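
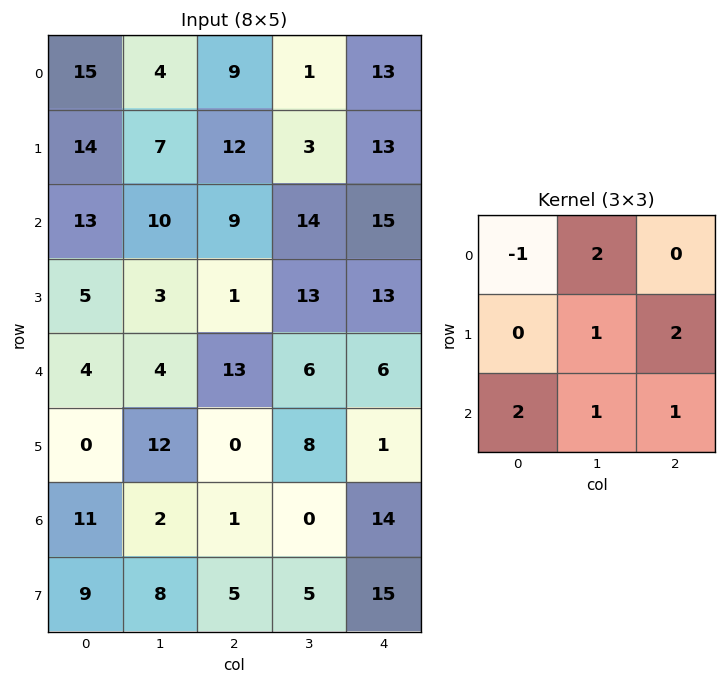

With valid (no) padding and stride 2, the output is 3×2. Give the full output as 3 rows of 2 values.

69 69
37 96
41 25

Output[0,0]: The receptive field on the input at this output position is [15 4 9 / 14 7 12 / 13 10 9]. Elementwise product with the kernel and sum: 15·-1 + 4·2 + 7·1 + 12·2 + 13·2 + 10·1 + 9·1.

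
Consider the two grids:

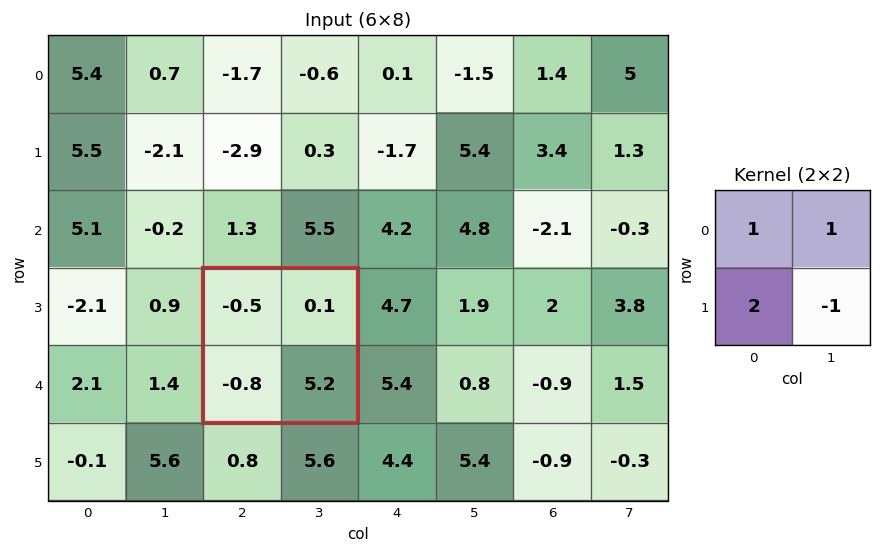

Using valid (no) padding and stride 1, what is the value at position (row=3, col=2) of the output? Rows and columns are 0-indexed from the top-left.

The receptive field on the input at this output position is [-0.5 0.1 / -0.8 5.2]. Elementwise product with the kernel and sum: -0.5·1 + 0.1·1 + -0.8·2 + 5.2·-1.

-7.2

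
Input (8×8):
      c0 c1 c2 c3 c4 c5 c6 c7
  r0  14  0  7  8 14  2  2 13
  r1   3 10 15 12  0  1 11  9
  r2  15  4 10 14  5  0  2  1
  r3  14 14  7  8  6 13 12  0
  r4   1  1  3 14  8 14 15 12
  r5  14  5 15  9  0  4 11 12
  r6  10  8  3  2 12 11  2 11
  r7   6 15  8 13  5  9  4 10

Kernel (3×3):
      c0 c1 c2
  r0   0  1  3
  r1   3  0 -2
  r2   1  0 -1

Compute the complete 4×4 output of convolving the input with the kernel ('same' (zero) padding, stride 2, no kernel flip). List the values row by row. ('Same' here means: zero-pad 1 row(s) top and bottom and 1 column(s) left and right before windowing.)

-10 -18 31 -28
11 41 40 49
49 2 64 22
-2 64 0 57

Output[0,0]: The receptive field on the zero-padded input at this output position is [0 0 0 / 0 14 0 / 0 3 10]. Elementwise product with the kernel and sum: 0·1 + 0·3 + 0·3 + 0·-2 + 0·1 + 10·-1.
Output[0,1]: The receptive field on the zero-padded input at this output position is [0 0 0 / 0 7 8 / 10 15 12]. Elementwise product with the kernel and sum: 0·1 + 0·3 + 0·3 + 8·-2 + 10·1 + 12·-1.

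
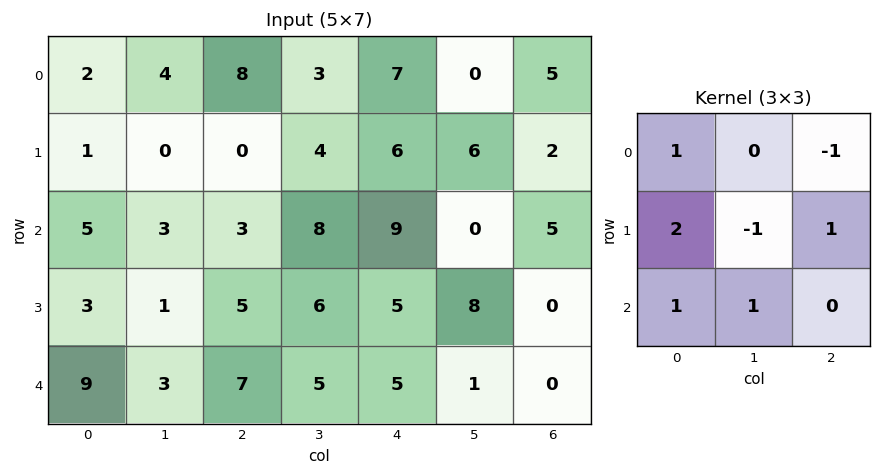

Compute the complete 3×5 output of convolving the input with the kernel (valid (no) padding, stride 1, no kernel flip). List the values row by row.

Output[0,0]: The receptive field on the input at this output position is [2 4 8 / 1 0 0 / 5 3 3]. Elementwise product with the kernel and sum: 2·1 + 8·-1 + 1·2 + 0·-1 + 0·1 + 5·1 + 3·1.
Output[0,1]: The receptive field on the input at this output position is [4 8 3 / 0 0 4 / 3 3 8]. Elementwise product with the kernel and sum: 4·1 + 3·-1 + 0·2 + 0·-1 + 4·1 + 3·1 + 3·1.

4 11 14 28 19
15 13 12 16 40
24 8 15 33 12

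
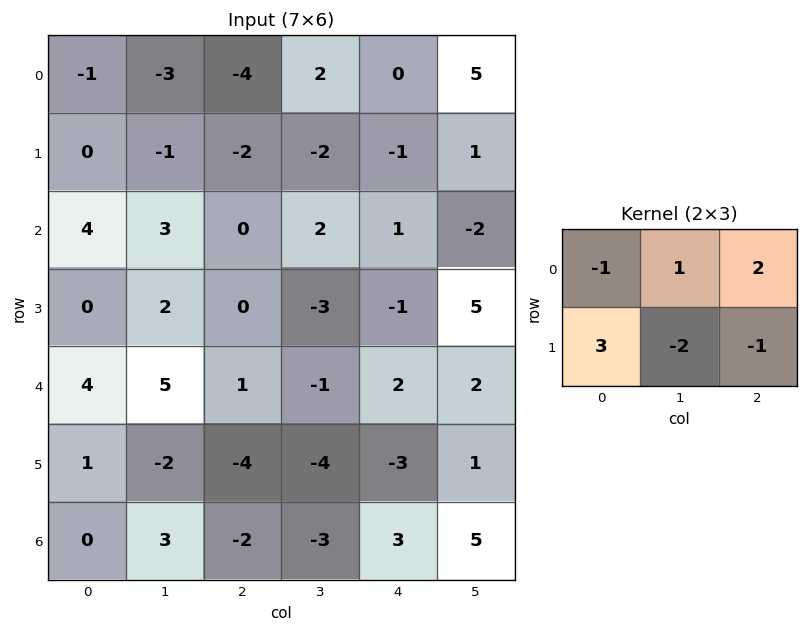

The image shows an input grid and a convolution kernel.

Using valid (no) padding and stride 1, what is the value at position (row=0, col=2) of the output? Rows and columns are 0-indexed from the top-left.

The receptive field on the input at this output position is [-4 2 0 / -2 -2 -1]. Elementwise product with the kernel and sum: -4·-1 + 2·1 + 0·2 + -2·3 + -2·-2 + -1·-1.

5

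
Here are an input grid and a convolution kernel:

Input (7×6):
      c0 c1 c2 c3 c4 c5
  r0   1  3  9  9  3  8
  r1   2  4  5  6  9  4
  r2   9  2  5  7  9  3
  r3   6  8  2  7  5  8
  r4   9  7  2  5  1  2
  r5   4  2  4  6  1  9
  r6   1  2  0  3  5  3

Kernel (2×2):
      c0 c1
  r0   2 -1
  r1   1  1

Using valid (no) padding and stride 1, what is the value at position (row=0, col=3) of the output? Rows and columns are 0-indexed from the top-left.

The receptive field on the input at this output position is [9 3 / 6 9]. Elementwise product with the kernel and sum: 9·2 + 3·-1 + 6·1 + 9·1.

30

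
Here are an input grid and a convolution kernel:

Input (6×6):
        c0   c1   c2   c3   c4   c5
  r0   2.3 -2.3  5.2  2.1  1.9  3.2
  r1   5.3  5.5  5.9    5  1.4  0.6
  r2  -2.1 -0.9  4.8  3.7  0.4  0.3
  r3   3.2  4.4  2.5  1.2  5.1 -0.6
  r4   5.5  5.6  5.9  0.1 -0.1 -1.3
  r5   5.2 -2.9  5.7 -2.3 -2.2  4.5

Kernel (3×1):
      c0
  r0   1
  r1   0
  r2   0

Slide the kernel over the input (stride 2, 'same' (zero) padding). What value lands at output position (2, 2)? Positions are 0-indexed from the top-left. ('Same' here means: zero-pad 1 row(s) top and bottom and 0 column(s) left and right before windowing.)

The receptive field on the zero-padded input at this output position is [5.1 / -0.1 / -2.2]. Elementwise product with the kernel and sum: 5.1·1.

5.1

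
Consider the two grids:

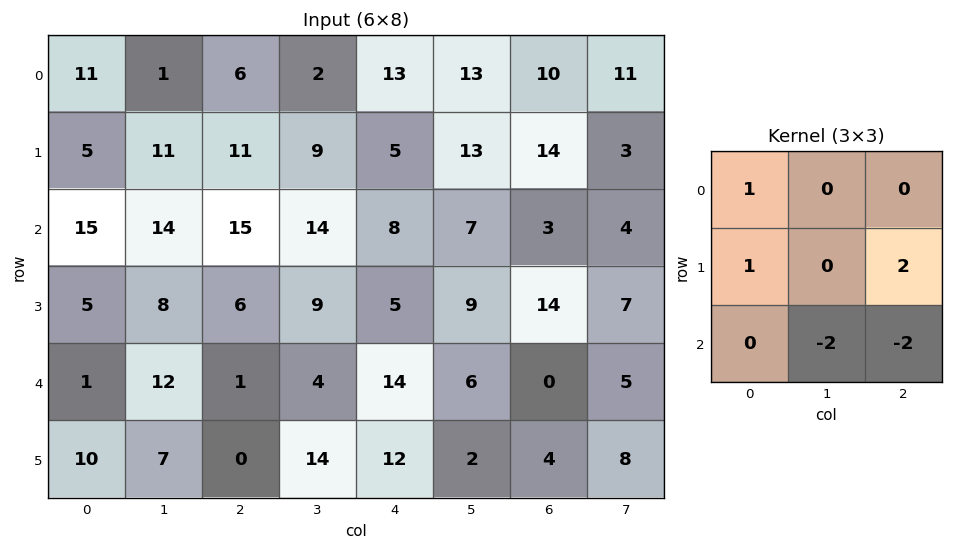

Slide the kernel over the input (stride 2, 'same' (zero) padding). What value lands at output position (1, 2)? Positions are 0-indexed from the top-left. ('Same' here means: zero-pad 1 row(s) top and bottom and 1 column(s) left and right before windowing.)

9

The receptive field on the zero-padded input at this output position is [9 5 13 / 14 8 7 / 9 5 9]. Elementwise product with the kernel and sum: 9·1 + 14·1 + 7·2 + 5·-2 + 9·-2.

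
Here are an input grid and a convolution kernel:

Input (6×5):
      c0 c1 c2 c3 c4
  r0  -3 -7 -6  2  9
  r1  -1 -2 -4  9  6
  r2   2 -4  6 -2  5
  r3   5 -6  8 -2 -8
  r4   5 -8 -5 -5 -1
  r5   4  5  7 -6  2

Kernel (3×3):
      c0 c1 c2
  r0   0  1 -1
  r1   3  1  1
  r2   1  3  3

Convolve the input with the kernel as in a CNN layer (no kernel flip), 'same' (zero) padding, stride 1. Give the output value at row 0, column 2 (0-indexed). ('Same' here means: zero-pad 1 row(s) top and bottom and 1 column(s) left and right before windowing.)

-12

The receptive field on the zero-padded input at this output position is [0 0 0 / -7 -6 2 / -2 -4 9]. Elementwise product with the kernel and sum: 0·1 + 0·-1 + -7·3 + -6·1 + 2·1 + -2·1 + -4·3 + 9·3.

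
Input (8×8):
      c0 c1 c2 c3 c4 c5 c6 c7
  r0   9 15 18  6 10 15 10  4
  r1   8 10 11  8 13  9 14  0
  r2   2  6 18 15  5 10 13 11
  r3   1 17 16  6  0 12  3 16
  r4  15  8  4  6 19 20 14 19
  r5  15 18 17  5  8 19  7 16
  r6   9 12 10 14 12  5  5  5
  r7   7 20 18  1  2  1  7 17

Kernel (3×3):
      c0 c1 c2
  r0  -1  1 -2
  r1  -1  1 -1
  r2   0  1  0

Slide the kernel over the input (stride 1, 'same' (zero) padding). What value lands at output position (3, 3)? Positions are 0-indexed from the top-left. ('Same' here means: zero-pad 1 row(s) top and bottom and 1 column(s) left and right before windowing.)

-17

The receptive field on the zero-padded input at this output position is [18 15 5 / 16 6 0 / 4 6 19]. Elementwise product with the kernel and sum: 18·-1 + 15·1 + 5·-2 + 16·-1 + 6·1 + 0·-1 + 6·1.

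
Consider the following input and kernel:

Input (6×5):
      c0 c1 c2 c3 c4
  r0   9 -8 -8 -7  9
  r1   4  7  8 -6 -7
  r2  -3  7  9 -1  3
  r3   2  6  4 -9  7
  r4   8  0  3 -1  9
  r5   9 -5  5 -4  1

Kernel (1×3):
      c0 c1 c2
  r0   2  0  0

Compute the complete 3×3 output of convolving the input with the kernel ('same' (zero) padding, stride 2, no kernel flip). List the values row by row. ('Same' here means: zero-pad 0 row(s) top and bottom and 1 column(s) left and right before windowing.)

0 -16 -14
0 14 -2
0 0 -2

Output[0,0]: The receptive field on the zero-padded input at this output position is [0 9 -8]. Elementwise product with the kernel and sum: 0·2.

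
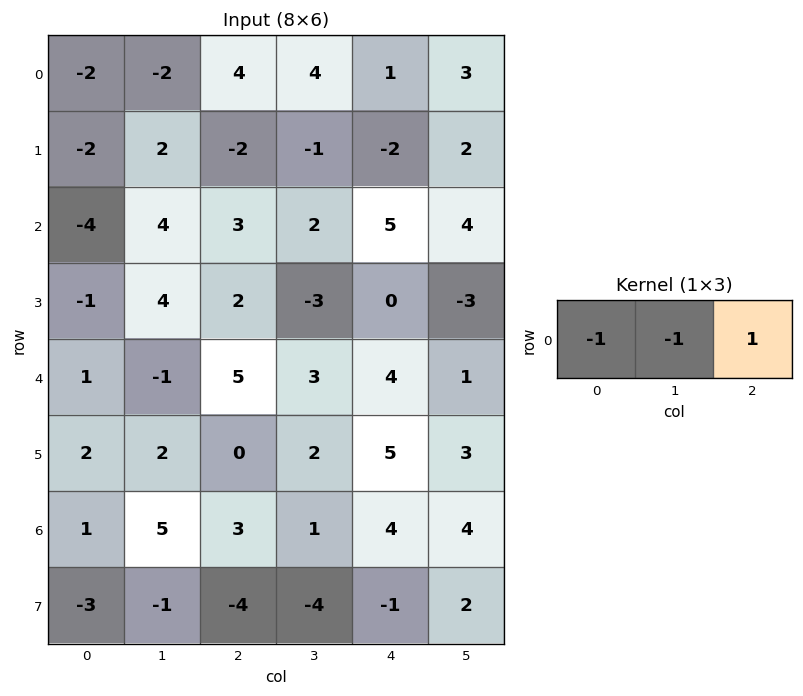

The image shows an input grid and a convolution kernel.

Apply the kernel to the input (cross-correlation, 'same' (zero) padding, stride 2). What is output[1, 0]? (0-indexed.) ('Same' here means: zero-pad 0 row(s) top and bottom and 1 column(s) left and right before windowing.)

8

The receptive field on the zero-padded input at this output position is [0 -4 4]. Elementwise product with the kernel and sum: 0·-1 + -4·-1 + 4·1.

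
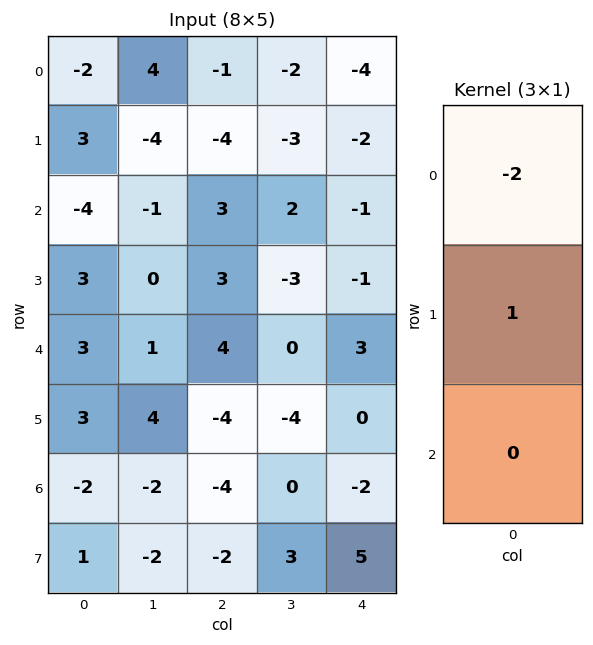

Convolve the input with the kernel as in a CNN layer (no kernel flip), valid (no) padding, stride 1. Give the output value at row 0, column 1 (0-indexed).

The receptive field on the input at this output position is [4 / -4 / -1]. Elementwise product with the kernel and sum: 4·-2 + -4·1.

-12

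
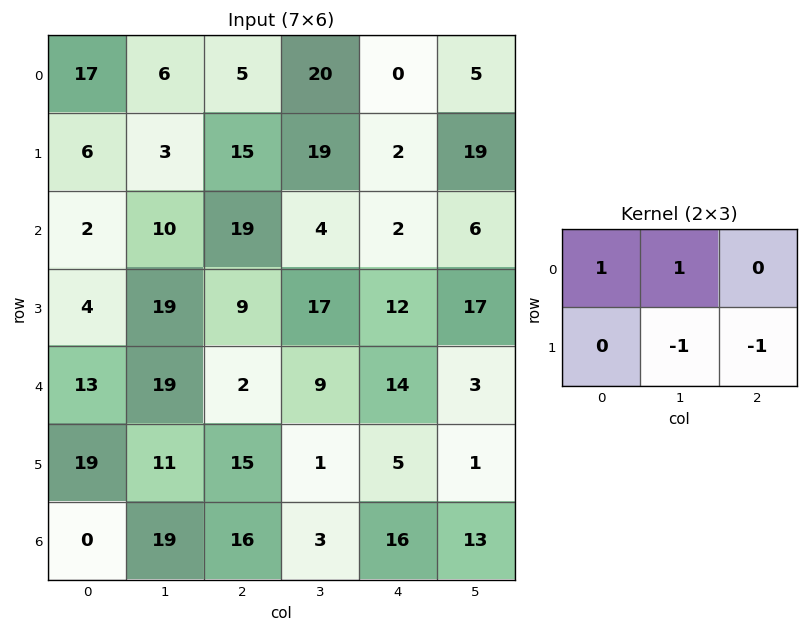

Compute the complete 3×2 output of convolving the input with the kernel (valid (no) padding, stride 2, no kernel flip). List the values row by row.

5 4
-16 -6
6 5

Output[0,0]: The receptive field on the input at this output position is [17 6 5 / 6 3 15]. Elementwise product with the kernel and sum: 17·1 + 6·1 + 3·-1 + 15·-1.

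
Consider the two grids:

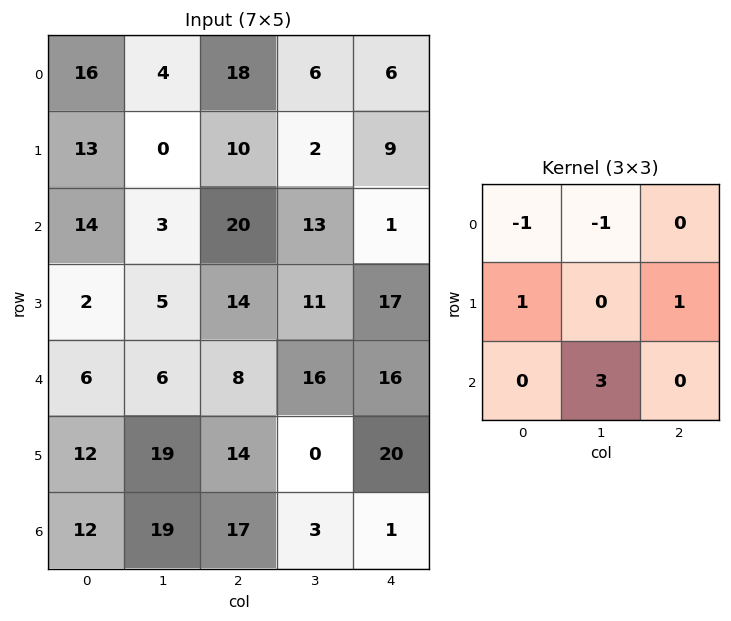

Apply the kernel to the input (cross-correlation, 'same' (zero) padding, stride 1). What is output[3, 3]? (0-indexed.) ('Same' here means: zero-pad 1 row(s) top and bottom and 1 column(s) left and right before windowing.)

The receptive field on the zero-padded input at this output position is [20 13 1 / 14 11 17 / 8 16 16]. Elementwise product with the kernel and sum: 20·-1 + 13·-1 + 14·1 + 17·1 + 16·3.

46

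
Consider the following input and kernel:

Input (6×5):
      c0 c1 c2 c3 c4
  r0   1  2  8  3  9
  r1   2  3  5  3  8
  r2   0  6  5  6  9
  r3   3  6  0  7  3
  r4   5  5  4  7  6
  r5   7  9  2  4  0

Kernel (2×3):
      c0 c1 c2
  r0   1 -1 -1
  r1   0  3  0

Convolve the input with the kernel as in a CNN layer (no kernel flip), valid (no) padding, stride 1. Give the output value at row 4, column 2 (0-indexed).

The receptive field on the input at this output position is [4 7 6 / 2 4 0]. Elementwise product with the kernel and sum: 4·1 + 7·-1 + 6·-1 + 4·3.

3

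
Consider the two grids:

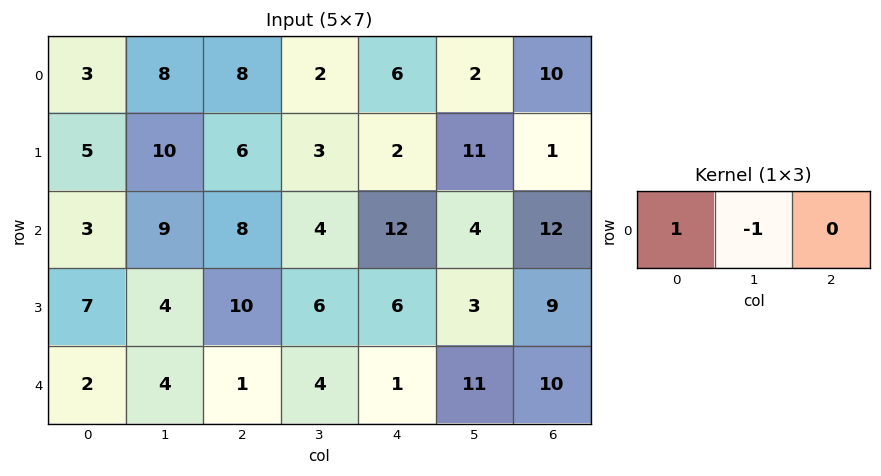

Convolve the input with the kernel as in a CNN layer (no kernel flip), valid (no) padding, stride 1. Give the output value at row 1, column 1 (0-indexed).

4

The receptive field on the input at this output position is [10 6 3]. Elementwise product with the kernel and sum: 10·1 + 6·-1.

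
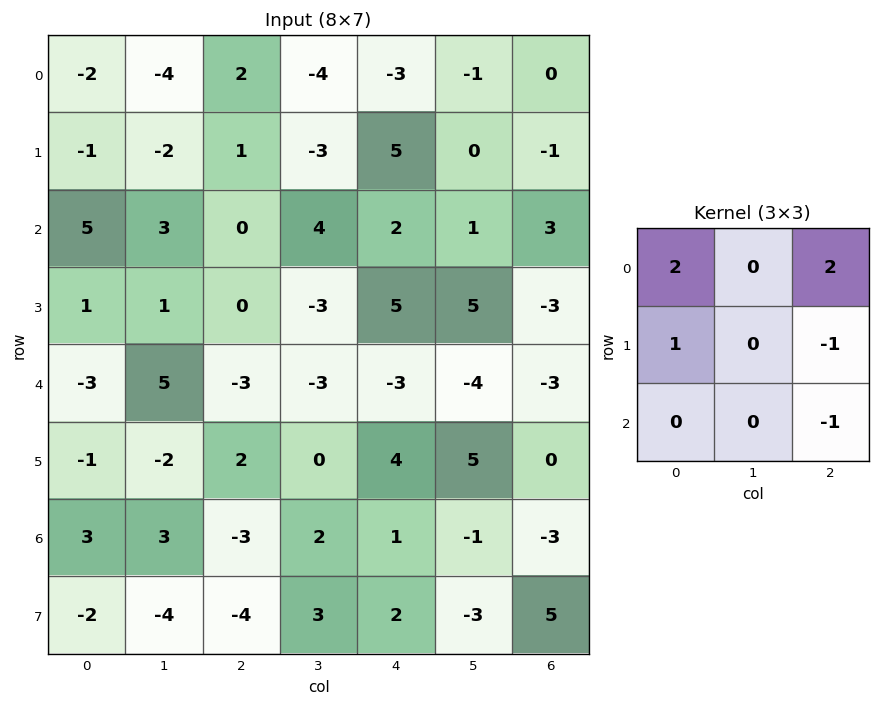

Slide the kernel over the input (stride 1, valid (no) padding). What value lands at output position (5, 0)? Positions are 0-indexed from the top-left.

12

The receptive field on the input at this output position is [-1 -2 2 / 3 3 -3 / -2 -4 -4]. Elementwise product with the kernel and sum: -1·2 + 2·2 + 3·1 + -3·-1 + -4·-1.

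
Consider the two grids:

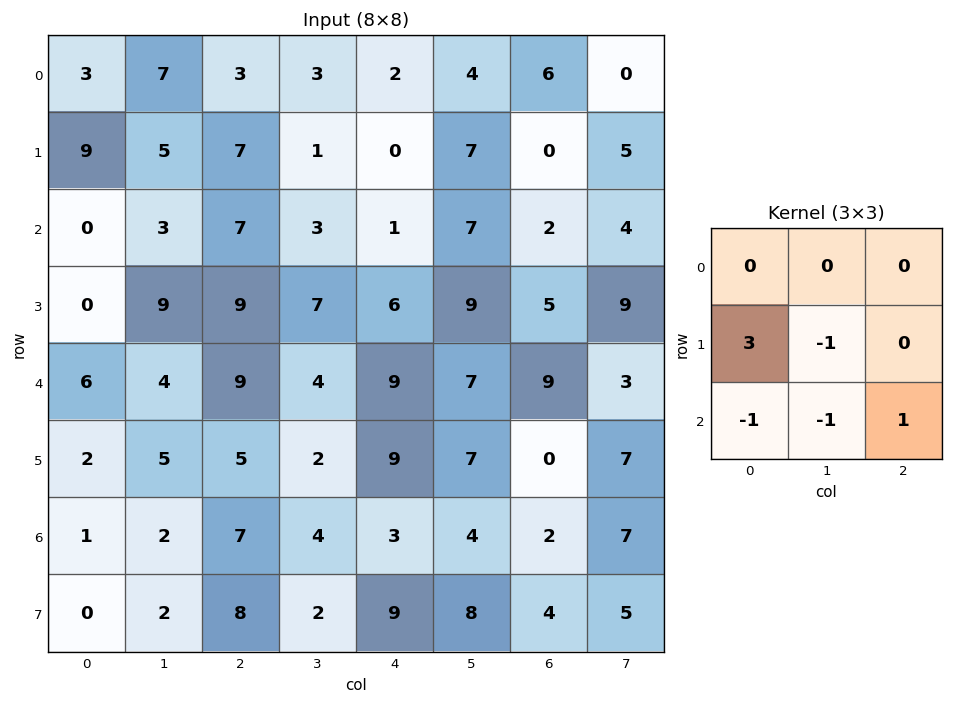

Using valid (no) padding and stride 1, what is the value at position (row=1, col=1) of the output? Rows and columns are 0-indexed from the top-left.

-9

The receptive field on the input at this output position is [5 7 1 / 3 7 3 / 9 9 7]. Elementwise product with the kernel and sum: 3·3 + 7·-1 + 9·-1 + 9·-1 + 7·1.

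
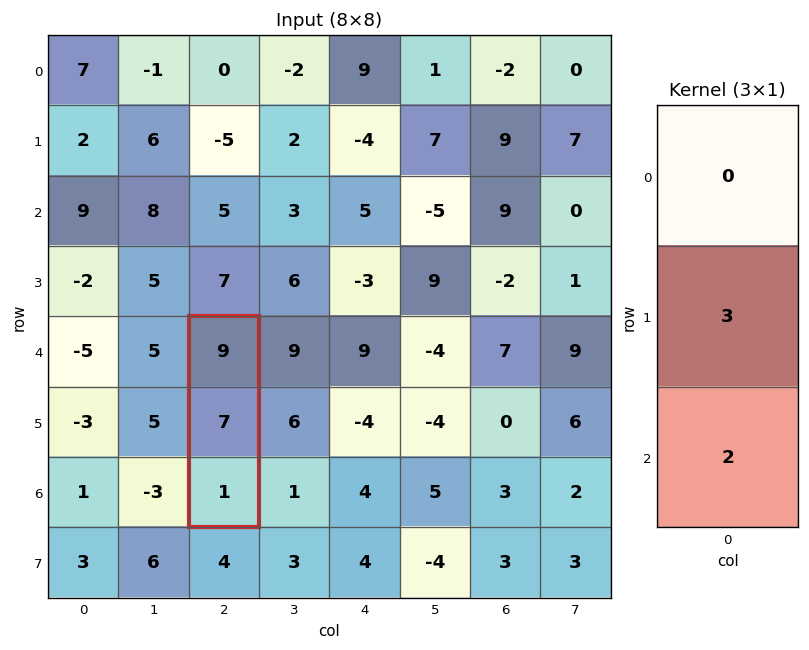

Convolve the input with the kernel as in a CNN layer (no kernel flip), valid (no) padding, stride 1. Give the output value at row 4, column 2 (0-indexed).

23

The receptive field on the input at this output position is [9 / 7 / 1]. Elementwise product with the kernel and sum: 7·3 + 1·2.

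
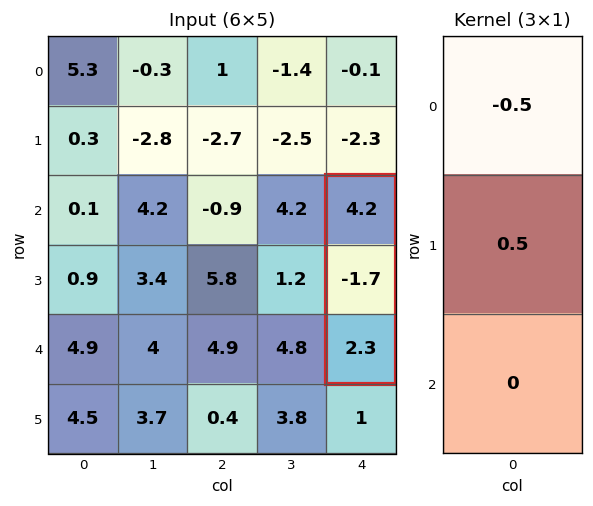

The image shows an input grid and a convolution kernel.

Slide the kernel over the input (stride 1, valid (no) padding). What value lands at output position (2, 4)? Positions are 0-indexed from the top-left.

The receptive field on the input at this output position is [4.2 / -1.7 / 2.3]. Elementwise product with the kernel and sum: 4.2·-0.5 + -1.7·0.5.

-2.95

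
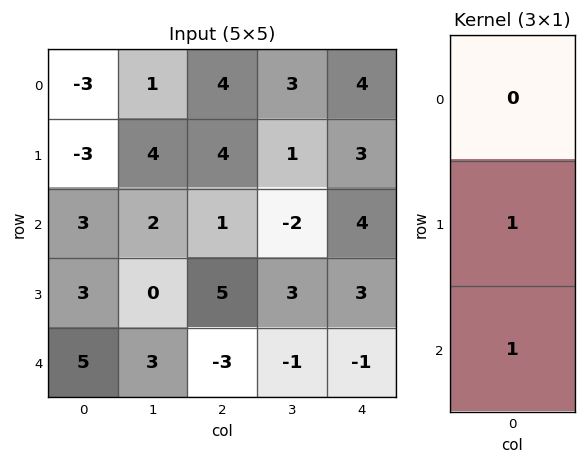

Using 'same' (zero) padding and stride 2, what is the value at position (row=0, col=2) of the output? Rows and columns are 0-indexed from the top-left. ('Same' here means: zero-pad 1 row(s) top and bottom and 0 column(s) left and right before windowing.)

The receptive field on the zero-padded input at this output position is [0 / 4 / 3]. Elementwise product with the kernel and sum: 4·1 + 3·1.

7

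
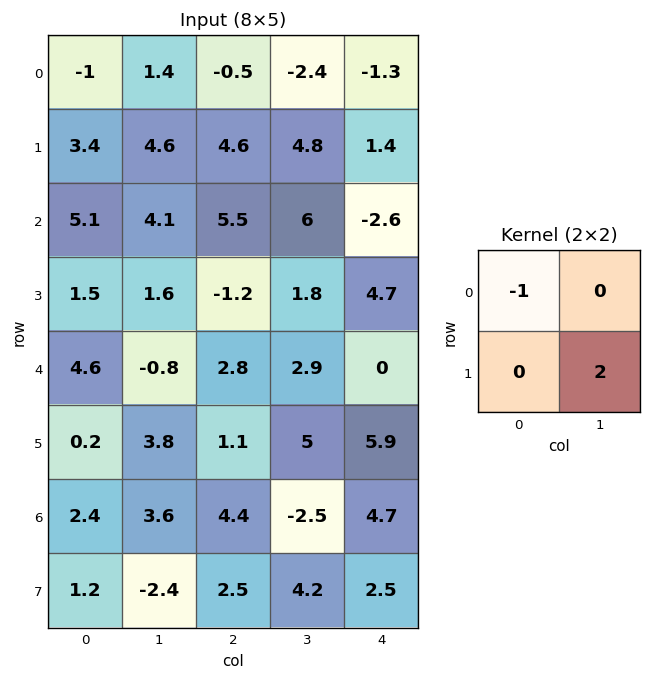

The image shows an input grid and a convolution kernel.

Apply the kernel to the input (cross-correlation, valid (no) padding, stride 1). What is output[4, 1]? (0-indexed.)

3

The receptive field on the input at this output position is [-0.8 2.8 / 3.8 1.1]. Elementwise product with the kernel and sum: -0.8·-1 + 1.1·2.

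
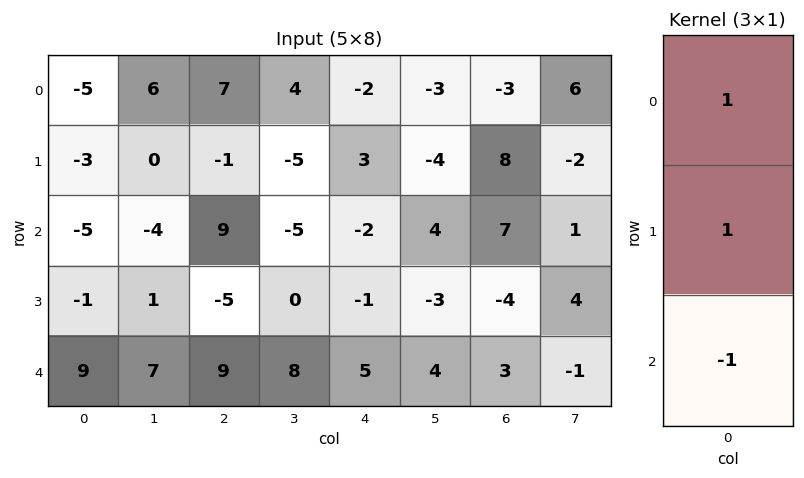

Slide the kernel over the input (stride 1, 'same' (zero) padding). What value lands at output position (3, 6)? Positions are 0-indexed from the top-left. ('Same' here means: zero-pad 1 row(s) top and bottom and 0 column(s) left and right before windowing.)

The receptive field on the zero-padded input at this output position is [7 / -4 / 3]. Elementwise product with the kernel and sum: 7·1 + -4·1 + 3·-1.

0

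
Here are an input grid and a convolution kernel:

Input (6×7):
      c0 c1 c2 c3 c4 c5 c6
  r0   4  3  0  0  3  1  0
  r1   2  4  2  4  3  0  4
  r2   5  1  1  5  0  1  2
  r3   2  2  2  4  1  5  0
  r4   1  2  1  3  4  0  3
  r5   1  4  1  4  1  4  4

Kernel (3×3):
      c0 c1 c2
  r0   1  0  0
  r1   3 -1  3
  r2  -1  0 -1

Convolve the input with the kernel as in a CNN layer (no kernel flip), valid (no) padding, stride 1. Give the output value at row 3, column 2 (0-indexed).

The receptive field on the input at this output position is [2 4 1 / 1 3 4 / 1 4 1]. Elementwise product with the kernel and sum: 2·1 + 1·3 + 3·-1 + 4·3 + 1·-1 + 1·-1.

12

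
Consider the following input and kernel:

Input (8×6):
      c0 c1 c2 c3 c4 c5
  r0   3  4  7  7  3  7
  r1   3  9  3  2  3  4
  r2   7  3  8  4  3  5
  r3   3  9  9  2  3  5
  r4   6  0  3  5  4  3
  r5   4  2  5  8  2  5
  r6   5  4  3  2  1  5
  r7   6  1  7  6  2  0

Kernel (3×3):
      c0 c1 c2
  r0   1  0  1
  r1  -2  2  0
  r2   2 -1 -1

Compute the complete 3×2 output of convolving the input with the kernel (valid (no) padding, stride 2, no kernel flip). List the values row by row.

Output[0,0]: The receptive field on the input at this output position is [3 4 7 / 3 9 3 / 7 3 8]. Elementwise product with the kernel and sum: 3·1 + 7·1 + 3·-2 + 9·2 + 7·2 + 3·-1 + 8·-1.

25 17
36 -6
8 16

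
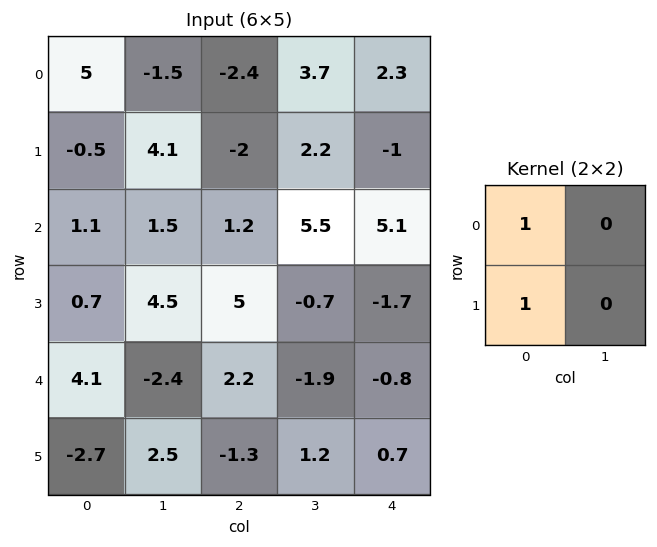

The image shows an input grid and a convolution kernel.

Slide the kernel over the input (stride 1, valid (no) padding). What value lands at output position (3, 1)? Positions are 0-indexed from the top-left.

The receptive field on the input at this output position is [4.5 5 / -2.4 2.2]. Elementwise product with the kernel and sum: 4.5·1 + -2.4·1.

2.1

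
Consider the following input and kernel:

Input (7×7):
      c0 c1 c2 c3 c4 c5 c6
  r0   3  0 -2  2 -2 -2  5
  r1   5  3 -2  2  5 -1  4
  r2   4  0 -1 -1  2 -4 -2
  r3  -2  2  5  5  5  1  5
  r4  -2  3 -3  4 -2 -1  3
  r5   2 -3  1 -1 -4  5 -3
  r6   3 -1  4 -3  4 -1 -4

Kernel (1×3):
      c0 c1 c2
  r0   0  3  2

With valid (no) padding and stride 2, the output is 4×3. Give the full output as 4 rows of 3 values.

-4 2 4
-2 1 -16
3 8 3
5 -1 -11

Output[0,0]: The receptive field on the input at this output position is [3 0 -2]. Elementwise product with the kernel and sum: 0·3 + -2·2.
Output[0,1]: The receptive field on the input at this output position is [-2 2 -2]. Elementwise product with the kernel and sum: 2·3 + -2·2.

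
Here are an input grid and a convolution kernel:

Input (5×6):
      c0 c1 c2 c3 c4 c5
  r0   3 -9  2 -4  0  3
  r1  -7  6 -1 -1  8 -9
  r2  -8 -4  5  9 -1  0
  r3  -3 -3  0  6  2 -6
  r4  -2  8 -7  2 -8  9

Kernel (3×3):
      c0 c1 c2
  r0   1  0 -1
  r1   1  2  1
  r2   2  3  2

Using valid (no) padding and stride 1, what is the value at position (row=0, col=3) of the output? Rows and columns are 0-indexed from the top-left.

14

The receptive field on the input at this output position is [-4 0 3 / -1 8 -9 / 9 -1 0]. Elementwise product with the kernel and sum: -4·1 + 3·-1 + -1·1 + 8·2 + -9·1 + 9·2 + -1·3 + 0·2.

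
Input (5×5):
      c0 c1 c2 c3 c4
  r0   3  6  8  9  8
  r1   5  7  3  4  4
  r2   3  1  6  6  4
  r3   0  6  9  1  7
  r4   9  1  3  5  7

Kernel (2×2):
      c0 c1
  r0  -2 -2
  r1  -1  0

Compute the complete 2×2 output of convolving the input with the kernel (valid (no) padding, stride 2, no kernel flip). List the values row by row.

Output[0,0]: The receptive field on the input at this output position is [3 6 / 5 7]. Elementwise product with the kernel and sum: 3·-2 + 6·-2 + 5·-1.

-23 -37
-8 -33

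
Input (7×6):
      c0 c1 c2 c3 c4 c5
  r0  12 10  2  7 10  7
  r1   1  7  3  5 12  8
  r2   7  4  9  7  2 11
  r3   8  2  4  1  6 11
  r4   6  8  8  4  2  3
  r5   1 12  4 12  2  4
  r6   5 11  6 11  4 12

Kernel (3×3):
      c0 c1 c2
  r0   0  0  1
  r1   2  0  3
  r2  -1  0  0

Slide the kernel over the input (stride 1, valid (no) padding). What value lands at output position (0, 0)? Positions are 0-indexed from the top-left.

6

The receptive field on the input at this output position is [12 10 2 / 1 7 3 / 7 4 9]. Elementwise product with the kernel and sum: 2·1 + 1·2 + 3·3 + 7·-1.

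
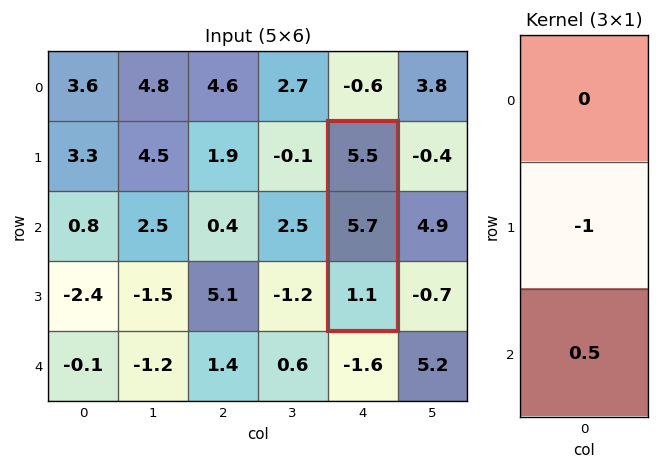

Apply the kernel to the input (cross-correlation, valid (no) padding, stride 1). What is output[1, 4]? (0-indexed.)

The receptive field on the input at this output position is [5.5 / 5.7 / 1.1]. Elementwise product with the kernel and sum: 5.7·-1 + 1.1·0.5.

-5.15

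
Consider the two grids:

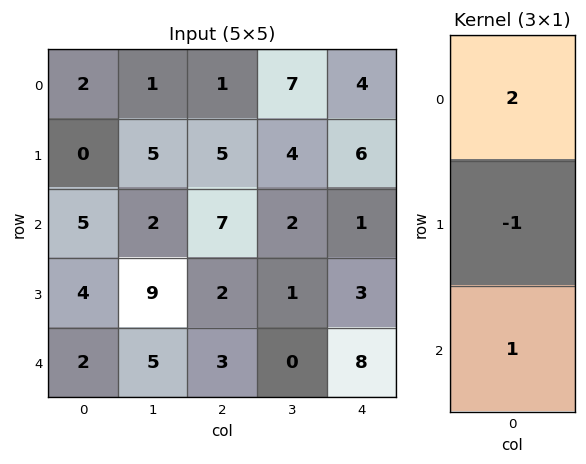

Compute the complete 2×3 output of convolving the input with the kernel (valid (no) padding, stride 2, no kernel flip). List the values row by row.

Output[0,0]: The receptive field on the input at this output position is [2 / 0 / 5]. Elementwise product with the kernel and sum: 2·2 + 0·-1 + 5·1.
Output[0,1]: The receptive field on the input at this output position is [1 / 5 / 7]. Elementwise product with the kernel and sum: 1·2 + 5·-1 + 7·1.

9 4 3
8 15 7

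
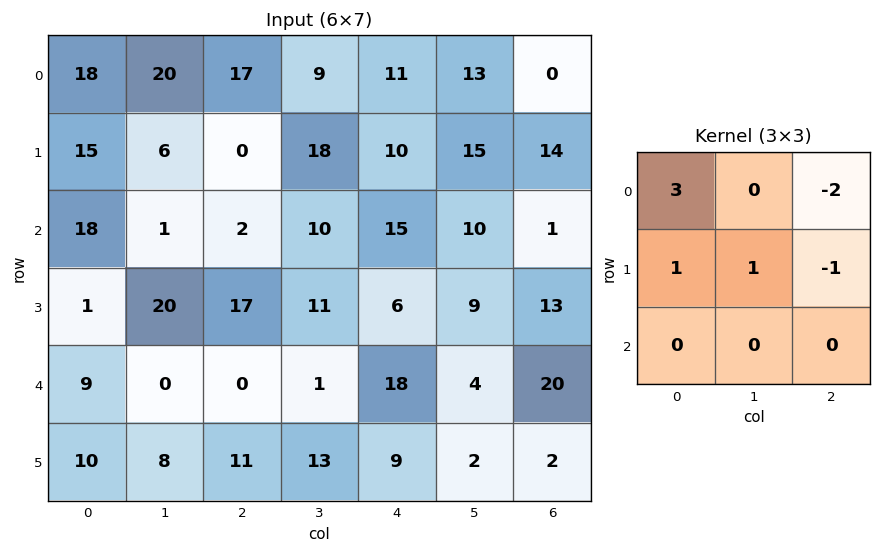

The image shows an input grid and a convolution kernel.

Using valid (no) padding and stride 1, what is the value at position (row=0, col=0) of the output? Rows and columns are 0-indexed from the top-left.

41

The receptive field on the input at this output position is [18 20 17 / 15 6 0 / 18 1 2]. Elementwise product with the kernel and sum: 18·3 + 17·-2 + 15·1 + 6·1 + 0·-1.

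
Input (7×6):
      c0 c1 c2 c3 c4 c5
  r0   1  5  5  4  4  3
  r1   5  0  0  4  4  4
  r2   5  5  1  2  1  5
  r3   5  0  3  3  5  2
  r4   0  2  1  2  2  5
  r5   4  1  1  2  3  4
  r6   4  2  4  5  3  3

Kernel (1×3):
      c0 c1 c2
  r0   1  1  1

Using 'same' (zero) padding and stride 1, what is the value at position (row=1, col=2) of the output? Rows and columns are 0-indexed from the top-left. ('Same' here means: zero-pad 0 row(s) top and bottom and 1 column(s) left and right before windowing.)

The receptive field on the zero-padded input at this output position is [0 0 4]. Elementwise product with the kernel and sum: 0·1 + 0·1 + 4·1.

4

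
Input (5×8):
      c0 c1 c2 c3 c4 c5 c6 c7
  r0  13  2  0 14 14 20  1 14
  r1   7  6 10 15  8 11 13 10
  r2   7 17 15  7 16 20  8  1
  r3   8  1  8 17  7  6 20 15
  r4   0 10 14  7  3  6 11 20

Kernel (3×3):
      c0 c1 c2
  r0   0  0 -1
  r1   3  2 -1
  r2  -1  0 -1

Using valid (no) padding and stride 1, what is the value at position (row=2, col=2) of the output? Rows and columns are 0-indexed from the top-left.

The receptive field on the input at this output position is [15 7 16 / 8 17 7 / 14 7 3]. Elementwise product with the kernel and sum: 16·-1 + 8·3 + 17·2 + 7·-1 + 14·-1 + 3·-1.

18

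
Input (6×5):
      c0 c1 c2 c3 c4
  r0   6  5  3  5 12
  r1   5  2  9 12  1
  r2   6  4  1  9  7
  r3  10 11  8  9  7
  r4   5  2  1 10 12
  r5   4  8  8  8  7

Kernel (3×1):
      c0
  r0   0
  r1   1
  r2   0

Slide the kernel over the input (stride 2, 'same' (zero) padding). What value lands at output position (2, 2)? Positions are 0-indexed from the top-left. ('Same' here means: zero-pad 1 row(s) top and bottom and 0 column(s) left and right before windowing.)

The receptive field on the zero-padded input at this output position is [7 / 12 / 7]. Elementwise product with the kernel and sum: 12·1.

12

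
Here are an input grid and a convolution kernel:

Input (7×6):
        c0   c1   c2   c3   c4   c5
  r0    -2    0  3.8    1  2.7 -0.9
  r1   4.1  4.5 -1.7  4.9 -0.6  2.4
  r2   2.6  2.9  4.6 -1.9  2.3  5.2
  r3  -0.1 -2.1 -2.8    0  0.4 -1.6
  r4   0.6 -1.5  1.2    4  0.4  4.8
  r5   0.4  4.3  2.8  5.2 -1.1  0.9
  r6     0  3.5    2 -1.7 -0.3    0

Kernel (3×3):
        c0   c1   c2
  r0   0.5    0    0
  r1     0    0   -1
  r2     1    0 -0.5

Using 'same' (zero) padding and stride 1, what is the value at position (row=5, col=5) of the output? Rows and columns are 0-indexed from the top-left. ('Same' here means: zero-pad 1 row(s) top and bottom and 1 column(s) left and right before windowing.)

The receptive field on the zero-padded input at this output position is [0.4 4.8 0 / -1.1 0.9 0 / -0.3 0 0]. Elementwise product with the kernel and sum: 0.4·0.5 + 0·-1 + -0.3·1 + 0·-0.5.

-0.1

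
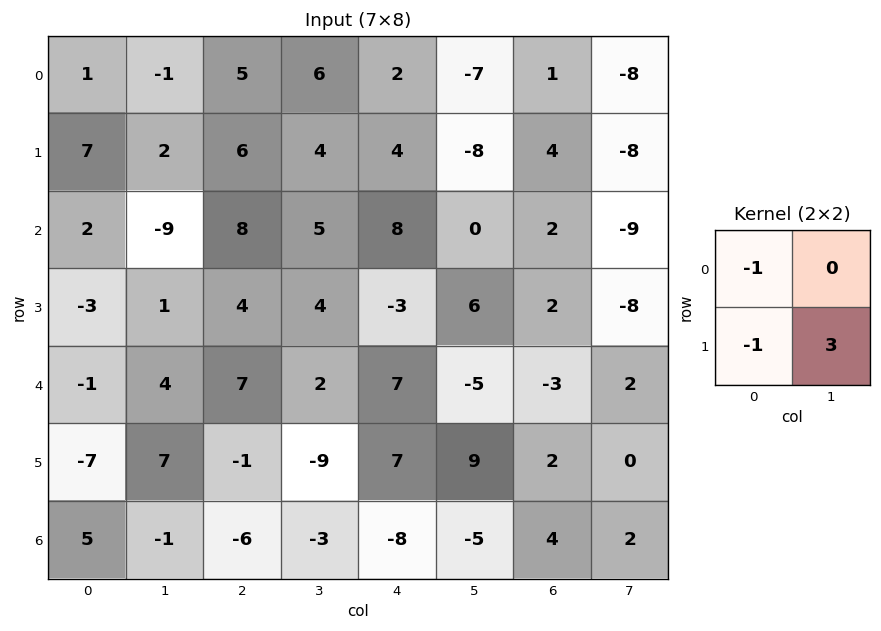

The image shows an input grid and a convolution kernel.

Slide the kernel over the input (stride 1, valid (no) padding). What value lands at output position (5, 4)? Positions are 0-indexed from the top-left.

The receptive field on the input at this output position is [7 9 / -8 -5]. Elementwise product with the kernel and sum: 7·-1 + -8·-1 + -5·3.

-14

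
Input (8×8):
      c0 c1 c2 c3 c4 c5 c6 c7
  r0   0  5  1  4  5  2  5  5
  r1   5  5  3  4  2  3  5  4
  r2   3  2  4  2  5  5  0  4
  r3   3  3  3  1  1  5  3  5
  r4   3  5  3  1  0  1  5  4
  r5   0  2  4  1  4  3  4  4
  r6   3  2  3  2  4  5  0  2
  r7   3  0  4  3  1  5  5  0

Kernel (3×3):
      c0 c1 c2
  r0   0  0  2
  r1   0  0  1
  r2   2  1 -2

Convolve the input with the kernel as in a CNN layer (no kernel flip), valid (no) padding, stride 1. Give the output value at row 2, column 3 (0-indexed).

The receptive field on the input at this output position is [2 5 5 / 1 1 5 / 1 0 1]. Elementwise product with the kernel and sum: 5·2 + 5·1 + 1·2 + 0·1 + 1·-2.

15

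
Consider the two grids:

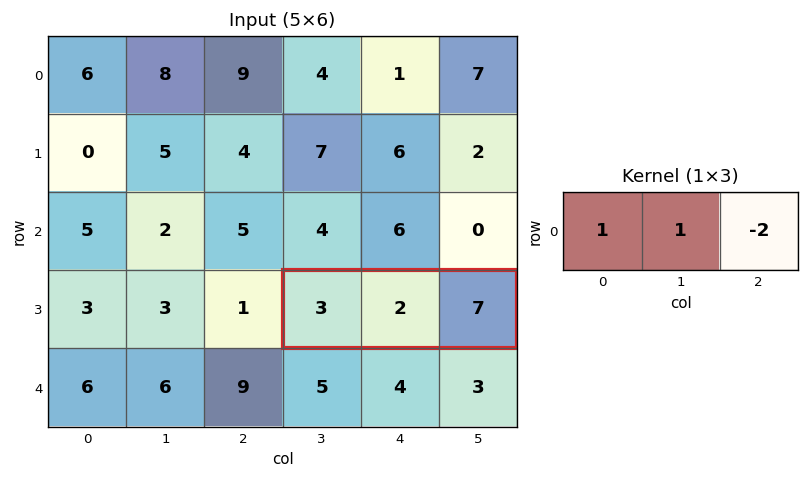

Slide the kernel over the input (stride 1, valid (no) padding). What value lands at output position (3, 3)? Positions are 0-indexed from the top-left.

The receptive field on the input at this output position is [3 2 7]. Elementwise product with the kernel and sum: 3·1 + 2·1 + 7·-2.

-9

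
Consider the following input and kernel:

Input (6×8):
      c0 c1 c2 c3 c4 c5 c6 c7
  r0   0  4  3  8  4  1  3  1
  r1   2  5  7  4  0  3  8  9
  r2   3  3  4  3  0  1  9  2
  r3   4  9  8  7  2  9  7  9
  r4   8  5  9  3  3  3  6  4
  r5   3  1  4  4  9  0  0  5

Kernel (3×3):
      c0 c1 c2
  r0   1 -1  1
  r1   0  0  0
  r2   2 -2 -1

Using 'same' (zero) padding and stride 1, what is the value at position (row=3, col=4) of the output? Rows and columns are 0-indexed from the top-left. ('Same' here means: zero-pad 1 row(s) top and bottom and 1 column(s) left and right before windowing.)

1

The receptive field on the zero-padded input at this output position is [3 0 1 / 7 2 9 / 3 3 3]. Elementwise product with the kernel and sum: 3·1 + 0·-1 + 1·1 + 3·2 + 3·-2 + 3·-1.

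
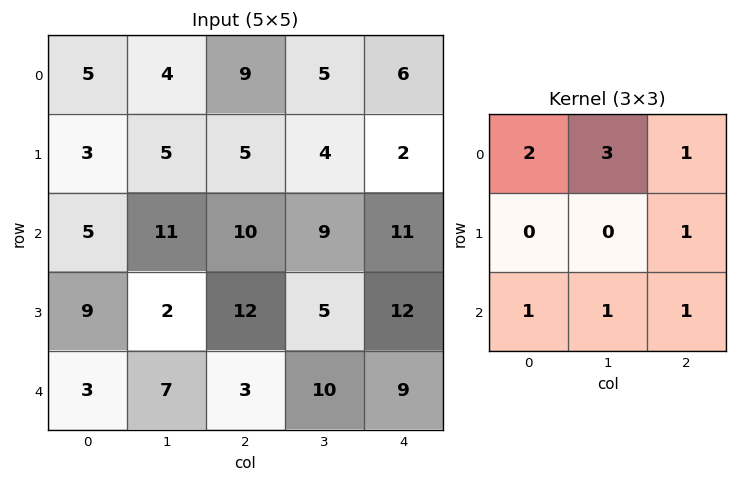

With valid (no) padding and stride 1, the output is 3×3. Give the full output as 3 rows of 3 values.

62 74 71
59 57 64
78 86 92

Output[0,0]: The receptive field on the input at this output position is [5 4 9 / 3 5 5 / 5 11 10]. Elementwise product with the kernel and sum: 5·2 + 4·3 + 9·1 + 5·1 + 5·1 + 11·1 + 10·1.
Output[0,1]: The receptive field on the input at this output position is [4 9 5 / 5 5 4 / 11 10 9]. Elementwise product with the kernel and sum: 4·2 + 9·3 + 5·1 + 4·1 + 11·1 + 10·1 + 9·1.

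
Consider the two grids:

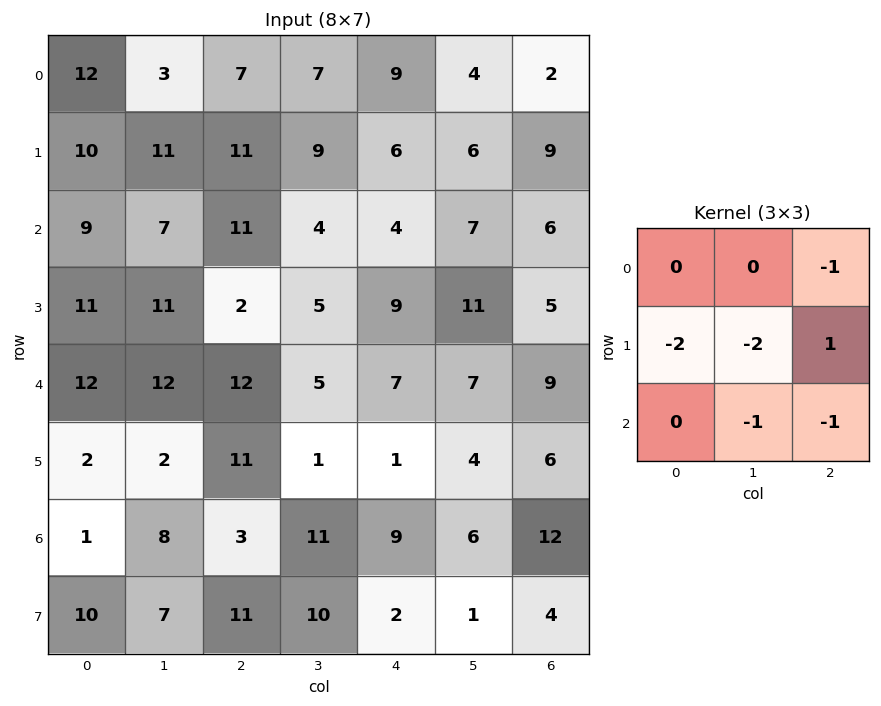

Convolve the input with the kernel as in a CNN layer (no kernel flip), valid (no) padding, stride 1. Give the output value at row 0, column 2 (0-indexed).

The receptive field on the input at this output position is [7 7 9 / 11 9 6 / 11 4 4]. Elementwise product with the kernel and sum: 9·-1 + 11·-2 + 9·-2 + 6·1 + 4·-1 + 4·-1.

-51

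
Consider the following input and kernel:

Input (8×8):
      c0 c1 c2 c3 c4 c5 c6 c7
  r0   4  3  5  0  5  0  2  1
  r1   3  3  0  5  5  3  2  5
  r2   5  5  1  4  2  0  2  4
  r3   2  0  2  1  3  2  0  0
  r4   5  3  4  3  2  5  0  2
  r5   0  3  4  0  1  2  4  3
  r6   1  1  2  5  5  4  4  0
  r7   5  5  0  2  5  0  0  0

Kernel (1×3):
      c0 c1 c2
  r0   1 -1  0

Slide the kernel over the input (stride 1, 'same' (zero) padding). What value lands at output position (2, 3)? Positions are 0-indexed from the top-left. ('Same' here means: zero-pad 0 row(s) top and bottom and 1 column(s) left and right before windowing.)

The receptive field on the zero-padded input at this output position is [1 4 2]. Elementwise product with the kernel and sum: 1·1 + 4·-1.

-3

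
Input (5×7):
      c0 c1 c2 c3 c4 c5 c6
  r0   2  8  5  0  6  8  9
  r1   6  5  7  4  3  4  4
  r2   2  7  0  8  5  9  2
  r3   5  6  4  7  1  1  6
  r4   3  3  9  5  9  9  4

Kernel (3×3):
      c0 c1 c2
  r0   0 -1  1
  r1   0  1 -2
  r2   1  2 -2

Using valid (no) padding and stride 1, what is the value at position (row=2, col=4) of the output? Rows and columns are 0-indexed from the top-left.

The receptive field on the input at this output position is [5 9 2 / 1 1 6 / 9 9 4]. Elementwise product with the kernel and sum: 9·-1 + 2·1 + 1·1 + 6·-2 + 9·1 + 9·2 + 4·-2.

1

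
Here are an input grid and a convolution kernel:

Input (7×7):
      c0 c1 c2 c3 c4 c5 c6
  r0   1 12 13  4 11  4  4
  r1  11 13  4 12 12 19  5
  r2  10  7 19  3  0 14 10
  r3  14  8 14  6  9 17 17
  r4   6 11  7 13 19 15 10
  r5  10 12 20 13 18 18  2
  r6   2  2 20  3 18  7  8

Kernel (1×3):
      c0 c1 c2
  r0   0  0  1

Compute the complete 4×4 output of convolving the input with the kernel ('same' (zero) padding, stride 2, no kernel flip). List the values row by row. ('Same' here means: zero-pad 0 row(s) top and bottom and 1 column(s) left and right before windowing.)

Output[0,0]: The receptive field on the zero-padded input at this output position is [0 1 12]. Elementwise product with the kernel and sum: 12·1.
Output[0,1]: The receptive field on the zero-padded input at this output position is [12 13 4]. Elementwise product with the kernel and sum: 4·1.

12 4 4 0
7 3 14 0
11 13 15 0
2 3 7 0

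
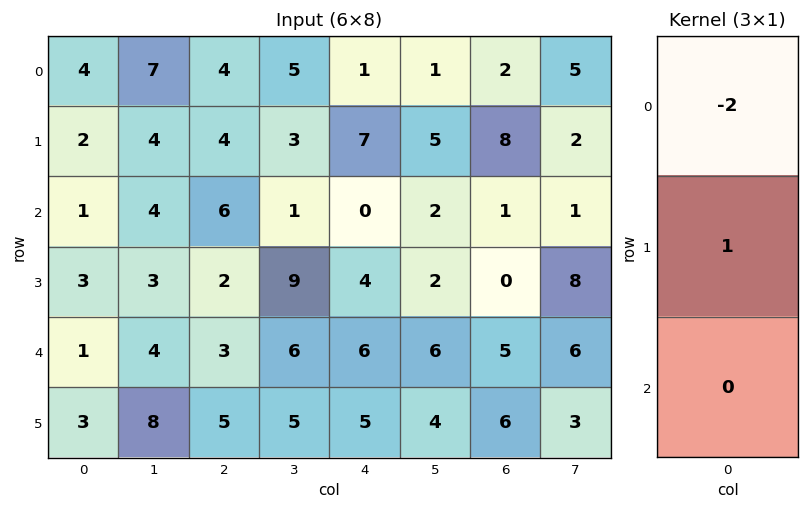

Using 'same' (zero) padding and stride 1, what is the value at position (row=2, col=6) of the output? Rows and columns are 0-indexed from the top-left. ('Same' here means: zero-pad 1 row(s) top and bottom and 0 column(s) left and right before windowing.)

-15

The receptive field on the zero-padded input at this output position is [8 / 1 / 0]. Elementwise product with the kernel and sum: 8·-2 + 1·1.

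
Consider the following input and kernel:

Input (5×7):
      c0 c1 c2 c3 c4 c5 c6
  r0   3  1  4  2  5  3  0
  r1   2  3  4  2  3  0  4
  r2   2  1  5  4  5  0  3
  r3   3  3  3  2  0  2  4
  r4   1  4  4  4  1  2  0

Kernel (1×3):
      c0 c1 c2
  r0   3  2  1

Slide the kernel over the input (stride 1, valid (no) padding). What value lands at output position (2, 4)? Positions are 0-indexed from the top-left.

18

The receptive field on the input at this output position is [5 0 3]. Elementwise product with the kernel and sum: 5·3 + 0·2 + 3·1.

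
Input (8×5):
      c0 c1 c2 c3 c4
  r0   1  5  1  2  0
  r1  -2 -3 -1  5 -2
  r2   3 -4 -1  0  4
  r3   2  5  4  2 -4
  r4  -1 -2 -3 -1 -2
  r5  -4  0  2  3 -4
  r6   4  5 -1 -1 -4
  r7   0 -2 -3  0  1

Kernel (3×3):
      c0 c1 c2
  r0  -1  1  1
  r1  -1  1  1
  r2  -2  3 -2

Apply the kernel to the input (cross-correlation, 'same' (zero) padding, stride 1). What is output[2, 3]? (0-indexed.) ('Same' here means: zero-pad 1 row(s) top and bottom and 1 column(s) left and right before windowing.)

15

The receptive field on the zero-padded input at this output position is [-1 5 -2 / -1 0 4 / 4 2 -4]. Elementwise product with the kernel and sum: -1·-1 + 5·1 + -2·1 + -1·-1 + 0·1 + 4·1 + 4·-2 + 2·3 + -4·-2.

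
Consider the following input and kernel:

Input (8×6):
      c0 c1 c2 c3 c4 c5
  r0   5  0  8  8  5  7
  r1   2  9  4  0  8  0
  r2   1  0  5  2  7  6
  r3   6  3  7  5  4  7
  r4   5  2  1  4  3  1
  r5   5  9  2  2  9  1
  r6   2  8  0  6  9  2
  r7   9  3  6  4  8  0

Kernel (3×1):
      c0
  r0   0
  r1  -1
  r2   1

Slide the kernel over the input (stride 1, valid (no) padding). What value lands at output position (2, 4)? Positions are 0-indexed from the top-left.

-1

The receptive field on the input at this output position is [7 / 4 / 3]. Elementwise product with the kernel and sum: 4·-1 + 3·1.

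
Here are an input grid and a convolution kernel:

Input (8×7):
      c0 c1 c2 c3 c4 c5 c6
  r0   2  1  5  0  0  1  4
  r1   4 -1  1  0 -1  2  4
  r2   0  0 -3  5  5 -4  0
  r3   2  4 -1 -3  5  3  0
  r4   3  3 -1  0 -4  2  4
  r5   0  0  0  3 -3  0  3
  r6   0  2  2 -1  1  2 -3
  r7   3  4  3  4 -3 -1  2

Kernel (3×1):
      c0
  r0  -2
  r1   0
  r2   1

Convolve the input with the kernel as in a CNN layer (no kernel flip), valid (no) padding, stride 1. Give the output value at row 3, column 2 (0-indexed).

The receptive field on the input at this output position is [-1 / -1 / 0]. Elementwise product with the kernel and sum: -1·-2 + 0·1.

2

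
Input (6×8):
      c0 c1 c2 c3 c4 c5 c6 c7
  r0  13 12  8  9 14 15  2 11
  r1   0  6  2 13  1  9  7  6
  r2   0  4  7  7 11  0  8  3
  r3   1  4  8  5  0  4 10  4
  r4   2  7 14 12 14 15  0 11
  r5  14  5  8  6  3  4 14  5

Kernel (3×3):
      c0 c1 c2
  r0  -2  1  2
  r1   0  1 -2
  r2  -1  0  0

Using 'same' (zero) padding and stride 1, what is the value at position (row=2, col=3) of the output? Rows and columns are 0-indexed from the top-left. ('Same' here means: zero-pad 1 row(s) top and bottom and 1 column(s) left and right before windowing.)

The receptive field on the zero-padded input at this output position is [2 13 1 / 7 7 11 / 8 5 0]. Elementwise product with the kernel and sum: 2·-2 + 13·1 + 1·2 + 7·1 + 11·-2 + 8·-1.

-12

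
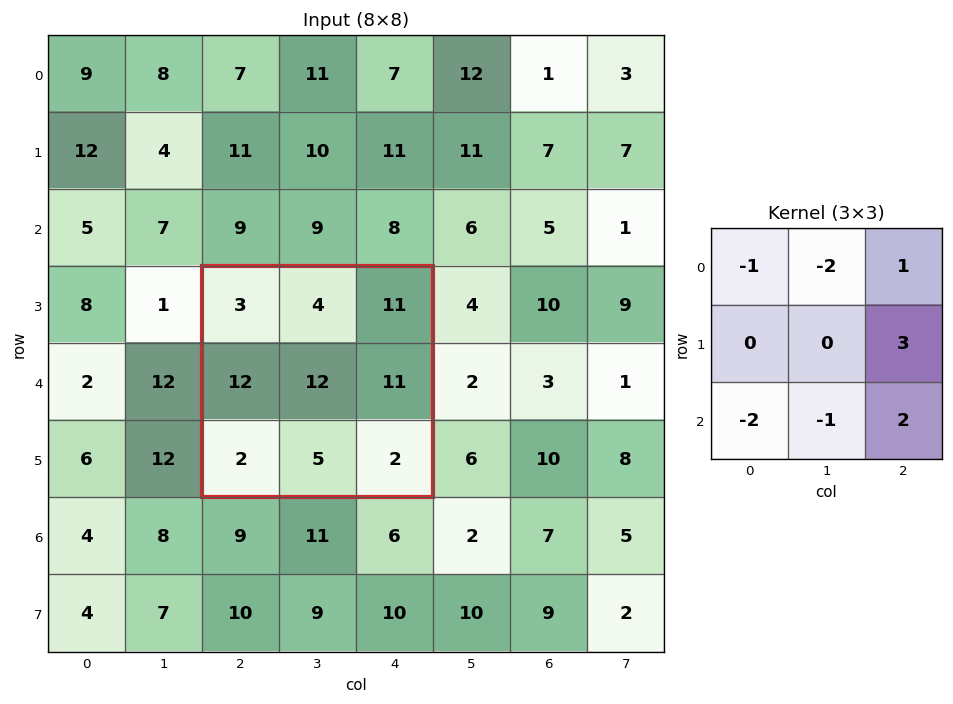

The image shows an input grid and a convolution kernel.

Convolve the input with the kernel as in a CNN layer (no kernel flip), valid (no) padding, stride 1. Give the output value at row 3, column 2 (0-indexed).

The receptive field on the input at this output position is [3 4 11 / 12 12 11 / 2 5 2]. Elementwise product with the kernel and sum: 3·-1 + 4·-2 + 11·1 + 11·3 + 2·-2 + 5·-1 + 2·2.

28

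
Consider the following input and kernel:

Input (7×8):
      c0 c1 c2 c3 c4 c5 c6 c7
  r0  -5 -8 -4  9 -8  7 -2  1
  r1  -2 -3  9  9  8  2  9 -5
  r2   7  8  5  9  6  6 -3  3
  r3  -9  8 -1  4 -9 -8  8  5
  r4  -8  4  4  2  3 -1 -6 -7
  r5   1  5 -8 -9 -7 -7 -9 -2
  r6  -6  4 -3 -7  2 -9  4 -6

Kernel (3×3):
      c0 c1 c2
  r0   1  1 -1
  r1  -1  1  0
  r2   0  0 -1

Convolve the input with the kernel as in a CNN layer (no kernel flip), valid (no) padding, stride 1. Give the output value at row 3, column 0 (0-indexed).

The receptive field on the input at this output position is [-9 8 -1 / -8 4 4 / 1 5 -8]. Elementwise product with the kernel and sum: -9·1 + 8·1 + -1·-1 + -8·-1 + 4·1 + -8·-1.

20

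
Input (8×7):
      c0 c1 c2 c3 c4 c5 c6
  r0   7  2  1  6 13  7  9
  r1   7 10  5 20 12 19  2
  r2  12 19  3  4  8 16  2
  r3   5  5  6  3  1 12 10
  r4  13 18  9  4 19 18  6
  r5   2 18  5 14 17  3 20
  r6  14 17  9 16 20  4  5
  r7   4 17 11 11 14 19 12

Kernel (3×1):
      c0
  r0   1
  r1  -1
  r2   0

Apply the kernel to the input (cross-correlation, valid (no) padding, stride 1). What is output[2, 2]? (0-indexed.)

-3

The receptive field on the input at this output position is [3 / 6 / 9]. Elementwise product with the kernel and sum: 3·1 + 6·-1.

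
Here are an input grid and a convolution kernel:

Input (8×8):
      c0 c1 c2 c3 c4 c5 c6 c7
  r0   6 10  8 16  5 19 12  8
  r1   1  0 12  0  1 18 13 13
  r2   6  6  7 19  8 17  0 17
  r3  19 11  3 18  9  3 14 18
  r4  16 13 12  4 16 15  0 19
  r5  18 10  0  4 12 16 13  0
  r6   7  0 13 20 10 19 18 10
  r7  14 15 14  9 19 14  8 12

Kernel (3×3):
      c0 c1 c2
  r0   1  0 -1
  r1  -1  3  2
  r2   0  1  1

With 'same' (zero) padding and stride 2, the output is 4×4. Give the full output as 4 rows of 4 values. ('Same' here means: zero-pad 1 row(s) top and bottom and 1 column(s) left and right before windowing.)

39 58 56 59
60 74 33 54
91 28 117 21
40 108 69 91

Output[0,0]: The receptive field on the zero-padded input at this output position is [0 0 0 / 0 6 10 / 0 1 0]. Elementwise product with the kernel and sum: 0·1 + 0·-1 + 0·-1 + 6·3 + 10·2 + 1·1 + 0·1.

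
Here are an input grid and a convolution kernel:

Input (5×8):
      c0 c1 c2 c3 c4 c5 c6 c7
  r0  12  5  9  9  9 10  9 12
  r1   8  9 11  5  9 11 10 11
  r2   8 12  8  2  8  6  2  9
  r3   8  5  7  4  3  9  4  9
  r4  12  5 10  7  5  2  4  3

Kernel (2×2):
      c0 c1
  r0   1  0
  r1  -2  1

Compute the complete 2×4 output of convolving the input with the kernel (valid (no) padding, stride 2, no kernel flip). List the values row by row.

Output[0,0]: The receptive field on the input at this output position is [12 5 / 8 9]. Elementwise product with the kernel and sum: 12·1 + 8·-2 + 9·1.
Output[0,1]: The receptive field on the input at this output position is [9 9 / 11 5]. Elementwise product with the kernel and sum: 9·1 + 11·-2 + 5·1.

5 -8 2 0
-3 -2 11 3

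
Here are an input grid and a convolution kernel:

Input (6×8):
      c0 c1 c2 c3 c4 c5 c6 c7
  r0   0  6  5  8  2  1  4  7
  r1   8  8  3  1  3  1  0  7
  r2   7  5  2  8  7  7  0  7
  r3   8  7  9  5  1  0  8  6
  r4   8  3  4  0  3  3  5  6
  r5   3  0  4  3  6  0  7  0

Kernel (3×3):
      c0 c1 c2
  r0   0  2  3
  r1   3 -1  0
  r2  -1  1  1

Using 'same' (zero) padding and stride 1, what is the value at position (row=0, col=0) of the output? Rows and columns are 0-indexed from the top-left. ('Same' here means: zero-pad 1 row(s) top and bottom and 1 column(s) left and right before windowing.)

The receptive field on the zero-padded input at this output position is [0 0 0 / 0 0 6 / 0 8 8]. Elementwise product with the kernel and sum: 0·2 + 0·3 + 0·3 + 0·-1 + 0·-1 + 8·1 + 8·1.

16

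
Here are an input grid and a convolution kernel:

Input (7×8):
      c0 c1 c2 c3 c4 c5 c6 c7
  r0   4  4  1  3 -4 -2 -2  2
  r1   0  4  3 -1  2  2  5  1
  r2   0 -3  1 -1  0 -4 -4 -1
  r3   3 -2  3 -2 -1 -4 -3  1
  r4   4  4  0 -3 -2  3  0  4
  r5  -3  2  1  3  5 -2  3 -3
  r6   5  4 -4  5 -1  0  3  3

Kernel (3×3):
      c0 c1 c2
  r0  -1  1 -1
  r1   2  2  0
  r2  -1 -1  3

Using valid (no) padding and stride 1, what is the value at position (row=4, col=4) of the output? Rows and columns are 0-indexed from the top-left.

The receptive field on the input at this output position is [-2 3 0 / 5 -2 3 / -1 0 3]. Elementwise product with the kernel and sum: -2·-1 + 3·1 + 0·-1 + 5·2 + -2·2 + -1·-1 + 0·-1 + 3·3.

21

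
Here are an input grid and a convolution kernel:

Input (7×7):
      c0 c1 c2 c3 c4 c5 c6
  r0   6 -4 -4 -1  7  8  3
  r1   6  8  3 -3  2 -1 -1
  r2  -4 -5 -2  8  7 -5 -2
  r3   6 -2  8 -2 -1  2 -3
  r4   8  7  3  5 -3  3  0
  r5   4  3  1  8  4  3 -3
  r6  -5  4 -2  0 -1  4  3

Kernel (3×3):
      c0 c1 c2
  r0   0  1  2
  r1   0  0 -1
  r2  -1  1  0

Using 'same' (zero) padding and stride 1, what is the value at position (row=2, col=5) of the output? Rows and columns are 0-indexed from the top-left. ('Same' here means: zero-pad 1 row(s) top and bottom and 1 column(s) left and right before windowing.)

2

The receptive field on the zero-padded input at this output position is [2 -1 -1 / 7 -5 -2 / -1 2 -3]. Elementwise product with the kernel and sum: -1·1 + -1·2 + -2·-1 + -1·-1 + 2·1.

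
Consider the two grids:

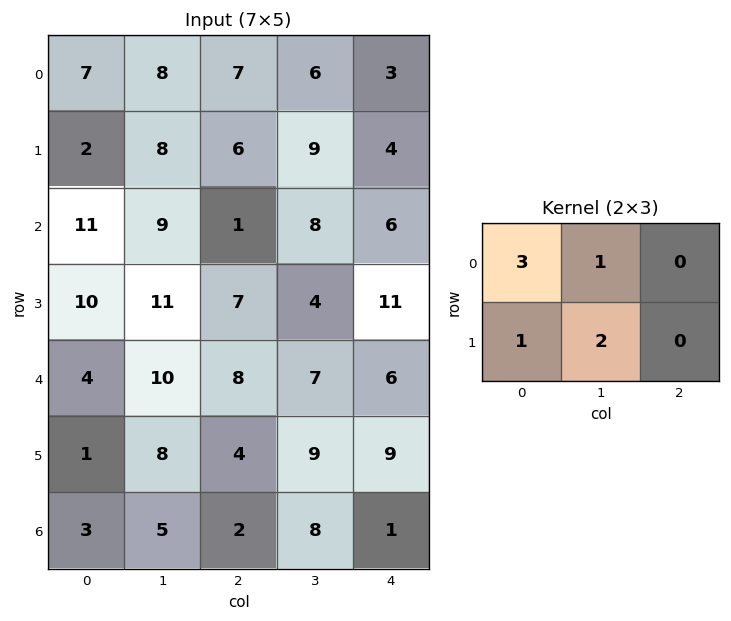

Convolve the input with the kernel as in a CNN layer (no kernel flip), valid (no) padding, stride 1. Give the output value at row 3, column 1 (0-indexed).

The receptive field on the input at this output position is [11 7 4 / 10 8 7]. Elementwise product with the kernel and sum: 11·3 + 7·1 + 10·1 + 8·2.

66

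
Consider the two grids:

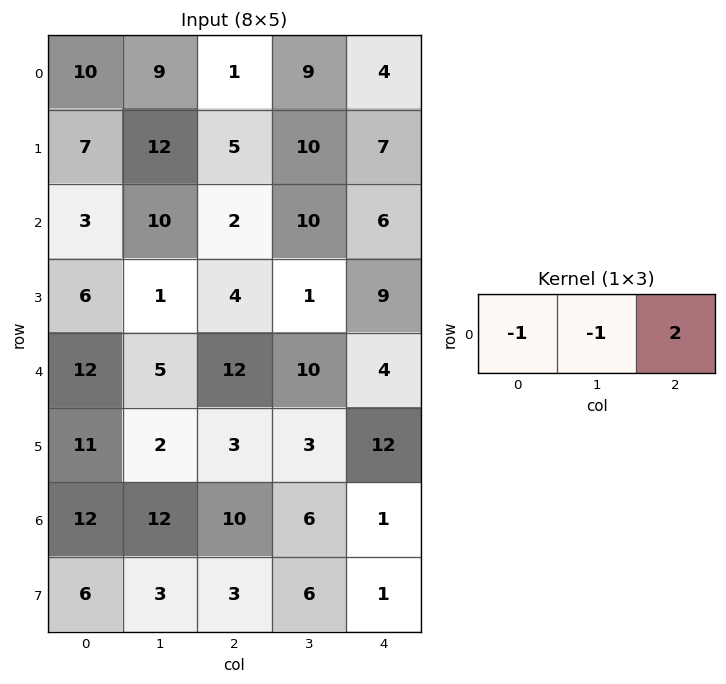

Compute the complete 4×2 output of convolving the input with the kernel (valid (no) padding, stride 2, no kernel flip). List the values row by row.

-17 -2
-9 0
7 -14
-4 -14

Output[0,0]: The receptive field on the input at this output position is [10 9 1]. Elementwise product with the kernel and sum: 10·-1 + 9·-1 + 1·2.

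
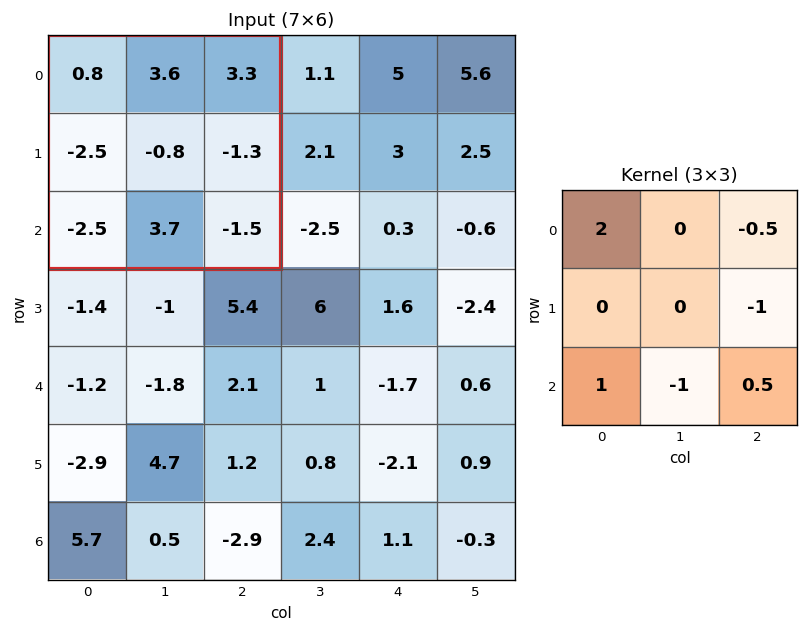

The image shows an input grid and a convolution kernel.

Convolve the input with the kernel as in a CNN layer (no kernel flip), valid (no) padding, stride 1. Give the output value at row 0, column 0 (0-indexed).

-5.7

The receptive field on the input at this output position is [0.8 3.6 3.3 / -2.5 -0.8 -1.3 / -2.5 3.7 -1.5]. Elementwise product with the kernel and sum: 0.8·2 + 3.3·-0.5 + -1.3·-1 + -2.5·1 + 3.7·-1 + -1.5·0.5.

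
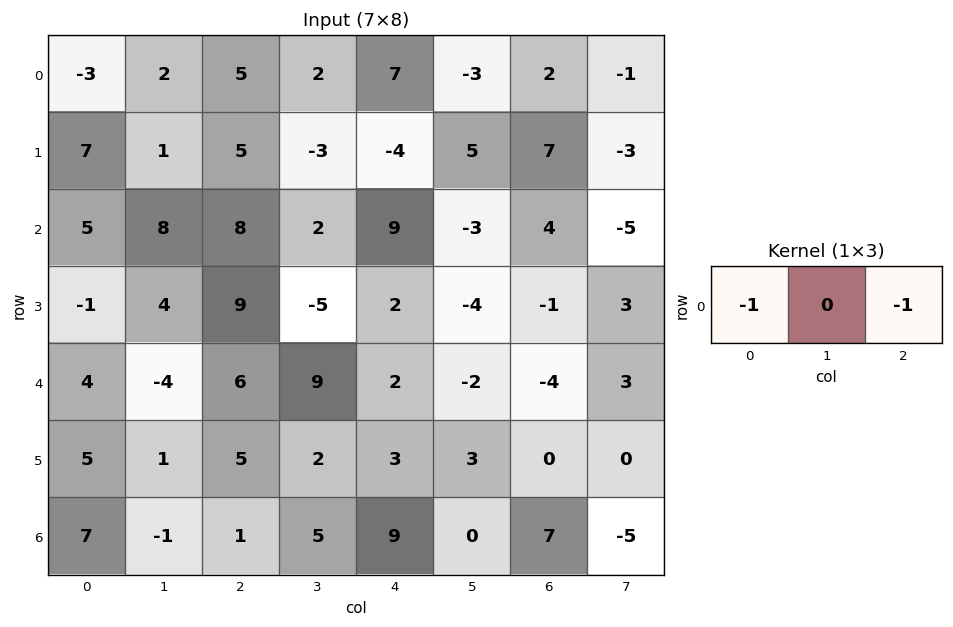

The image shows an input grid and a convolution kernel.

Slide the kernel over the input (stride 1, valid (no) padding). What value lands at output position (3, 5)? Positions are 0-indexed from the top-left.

The receptive field on the input at this output position is [-4 -1 3]. Elementwise product with the kernel and sum: -4·-1 + 3·-1.

1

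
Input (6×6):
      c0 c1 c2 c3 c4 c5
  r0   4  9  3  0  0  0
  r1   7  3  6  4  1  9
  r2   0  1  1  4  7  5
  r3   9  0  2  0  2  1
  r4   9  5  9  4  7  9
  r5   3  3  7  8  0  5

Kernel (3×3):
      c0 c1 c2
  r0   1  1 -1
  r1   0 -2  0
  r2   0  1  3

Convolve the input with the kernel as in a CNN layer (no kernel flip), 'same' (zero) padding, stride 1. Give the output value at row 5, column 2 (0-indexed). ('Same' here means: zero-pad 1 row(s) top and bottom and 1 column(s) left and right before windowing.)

-4

The receptive field on the zero-padded input at this output position is [5 9 4 / 3 7 8 / 0 0 0]. Elementwise product with the kernel and sum: 5·1 + 9·1 + 4·-1 + 7·-2 + 0·1 + 0·3.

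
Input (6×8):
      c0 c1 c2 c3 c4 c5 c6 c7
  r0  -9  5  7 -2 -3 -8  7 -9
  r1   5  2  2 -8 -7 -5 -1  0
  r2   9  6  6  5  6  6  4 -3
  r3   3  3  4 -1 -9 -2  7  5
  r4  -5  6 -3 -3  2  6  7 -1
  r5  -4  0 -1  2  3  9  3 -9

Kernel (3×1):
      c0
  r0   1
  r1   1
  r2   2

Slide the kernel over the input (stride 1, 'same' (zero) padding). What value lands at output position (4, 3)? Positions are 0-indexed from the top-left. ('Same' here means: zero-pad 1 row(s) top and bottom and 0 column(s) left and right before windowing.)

0

The receptive field on the zero-padded input at this output position is [-1 / -3 / 2]. Elementwise product with the kernel and sum: -1·1 + -3·1 + 2·2.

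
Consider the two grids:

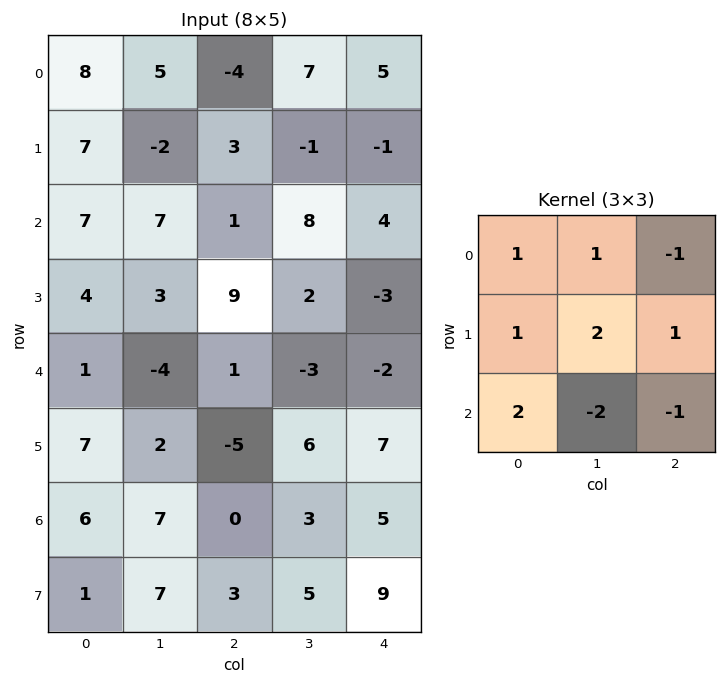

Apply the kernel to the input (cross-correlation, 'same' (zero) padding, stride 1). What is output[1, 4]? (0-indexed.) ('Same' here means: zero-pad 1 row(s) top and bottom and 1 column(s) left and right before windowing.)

17

The receptive field on the zero-padded input at this output position is [7 5 0 / -1 -1 0 / 8 4 0]. Elementwise product with the kernel and sum: 7·1 + 5·1 + 0·-1 + -1·1 + -1·2 + 0·1 + 8·2 + 4·-2 + 0·-1.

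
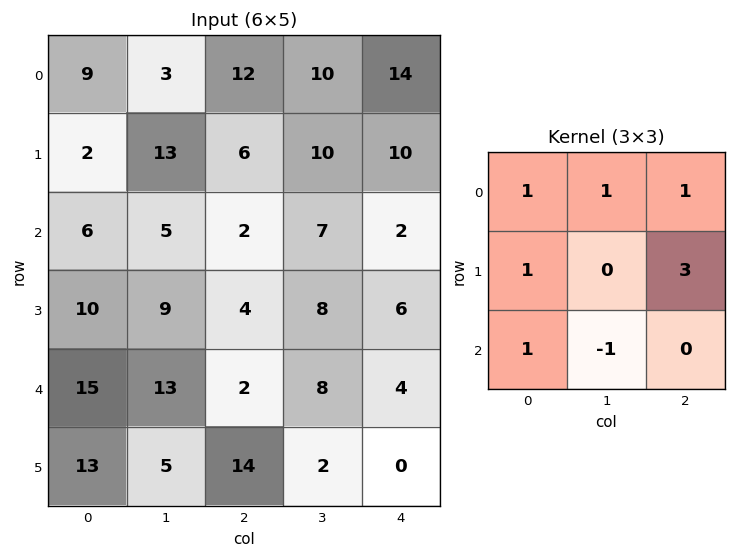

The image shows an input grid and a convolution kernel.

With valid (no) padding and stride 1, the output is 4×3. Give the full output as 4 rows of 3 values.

45 71 67
34 60 30
37 58 27
52 49 44

Output[0,0]: The receptive field on the input at this output position is [9 3 12 / 2 13 6 / 6 5 2]. Elementwise product with the kernel and sum: 9·1 + 3·1 + 12·1 + 2·1 + 6·3 + 6·1 + 5·-1.
Output[0,1]: The receptive field on the input at this output position is [3 12 10 / 13 6 10 / 5 2 7]. Elementwise product with the kernel and sum: 3·1 + 12·1 + 10·1 + 13·1 + 10·3 + 5·1 + 2·-1.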